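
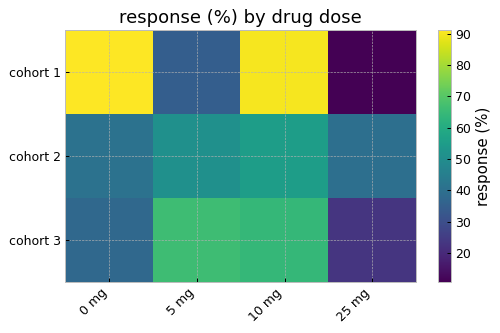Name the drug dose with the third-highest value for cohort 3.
0 mg

Top 4 for cohort 3: 5 mg ≈ 70, 10 mg ≈ 60, 0 mg ≈ 40, 25 mg ≈ 20.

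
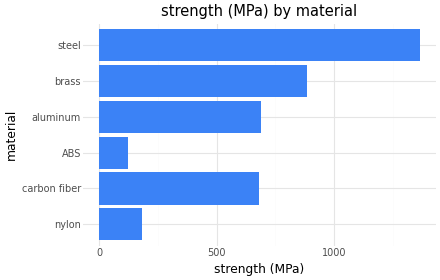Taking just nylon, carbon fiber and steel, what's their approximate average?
(200 + 600 + 1400) / 3 ≈ 733.

≈ 733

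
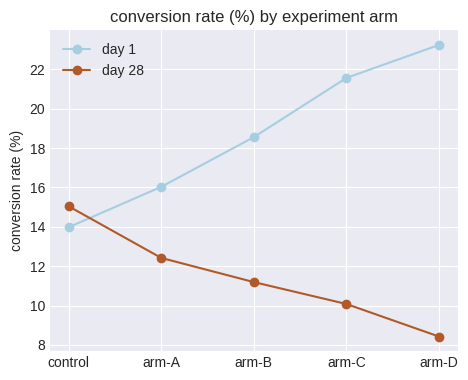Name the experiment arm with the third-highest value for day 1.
Top 4 for day 1: arm-D ≈ 24, arm-C ≈ 22, arm-B ≈ 18, arm-A ≈ 16.

arm-B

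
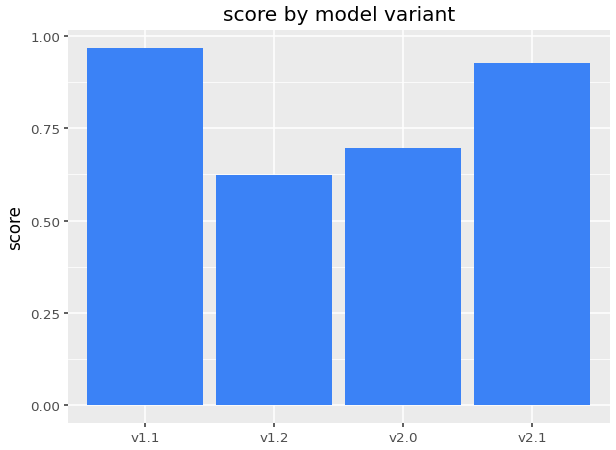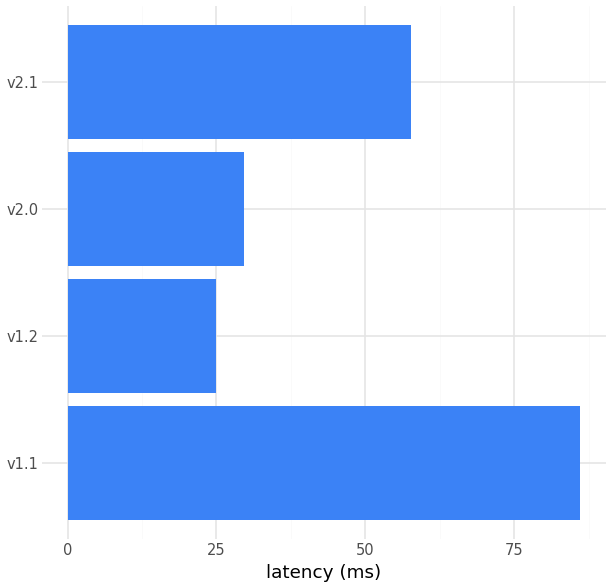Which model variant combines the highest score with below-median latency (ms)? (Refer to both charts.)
Chart 2 median latency (ms) ≈ 40; below-median model variants: v1.2, v2.0. Among those, v2.0 has the highest score (≈ 0.7).

v2.0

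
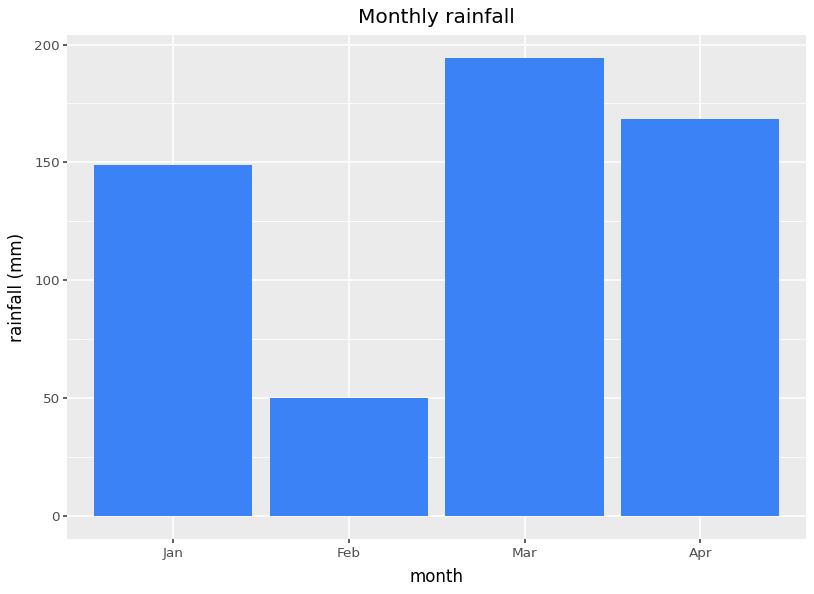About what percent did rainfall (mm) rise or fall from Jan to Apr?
≈ +14.3%

Jan ≈ 140, Apr ≈ 160; (160 − 140) / 140 ≈ +14.3%.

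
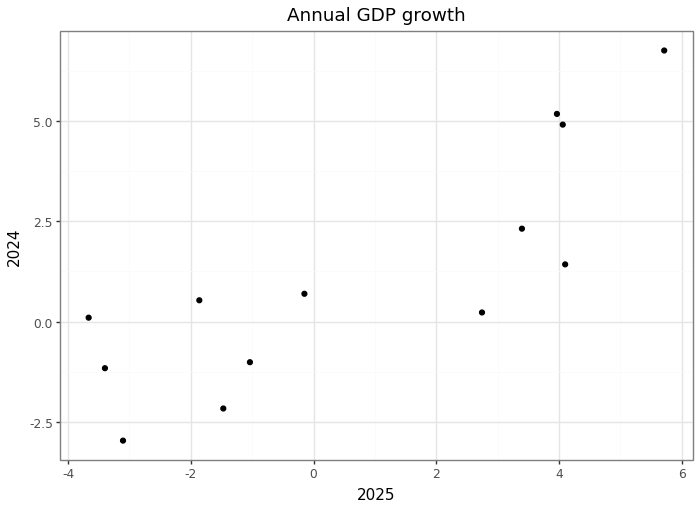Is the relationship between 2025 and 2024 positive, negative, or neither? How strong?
Points are positively correlated; strong (|r| ≈ 0.8).

positive, strong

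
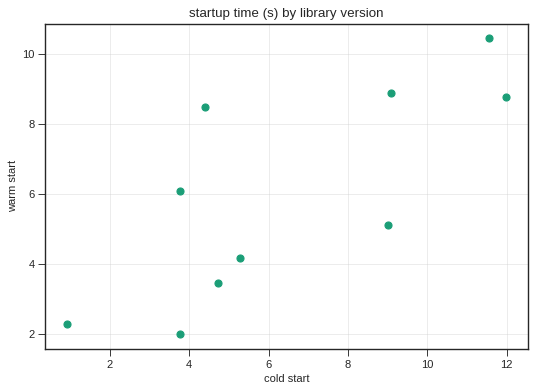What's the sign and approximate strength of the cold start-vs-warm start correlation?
Points are positively correlated; strong (|r| ≈ 0.8).

positive, strong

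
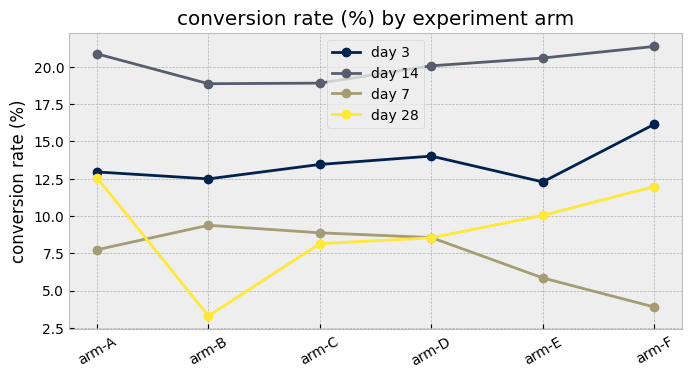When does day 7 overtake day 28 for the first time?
arm-A: day 7 ≈ 8 vs day 28 ≈ 12 (not yet); arm-B: day 7 ≈ 10 vs day 28 ≈ 4 (first crossover).

arm-B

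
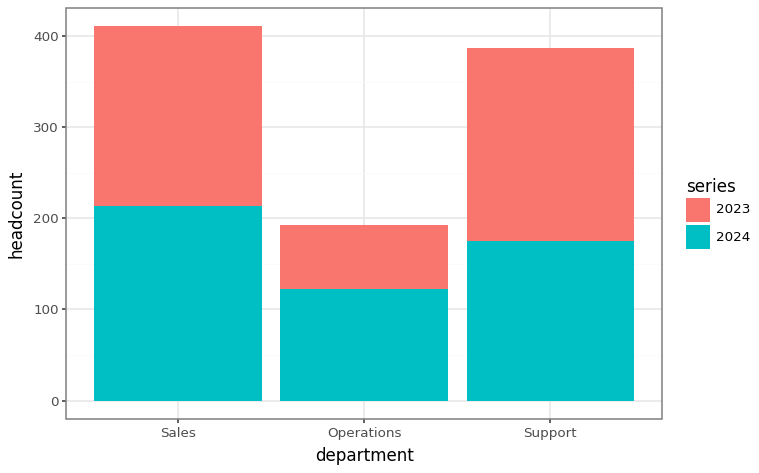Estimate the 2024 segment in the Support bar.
≈ 200

2024 top ≈ 200, bottom ≈ 0; segment ≈ 200.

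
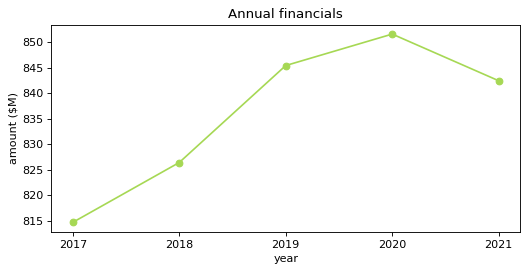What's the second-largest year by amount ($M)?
Top 3: 2020 ≈ 850, 2019 ≈ 845, 2021 ≈ 840.

2019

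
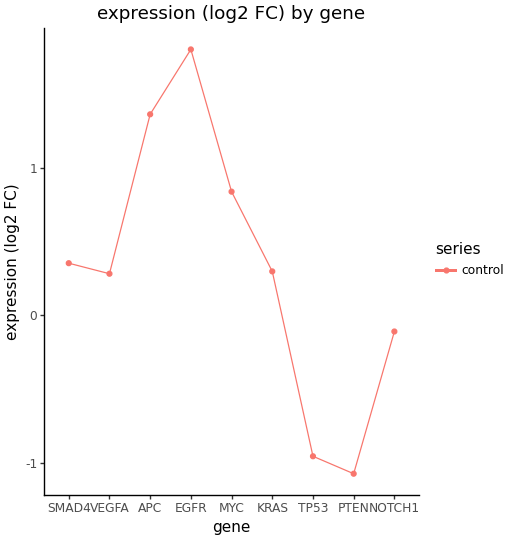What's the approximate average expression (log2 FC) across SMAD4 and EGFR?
(0.5 + 2.0) / 2 ≈ 1.25.

≈ 1.25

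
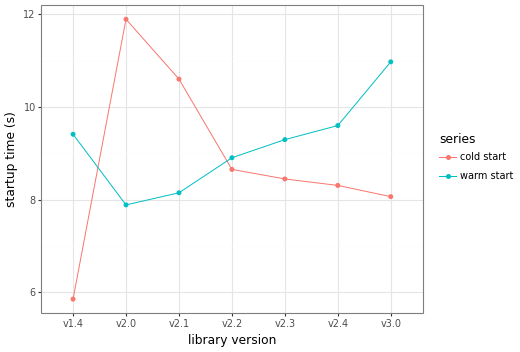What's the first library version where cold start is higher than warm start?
v1.4: cold start ≈ 6 vs warm start ≈ 9 (not yet); v2.0: cold start ≈ 12 vs warm start ≈ 8 (first crossover).

v2.0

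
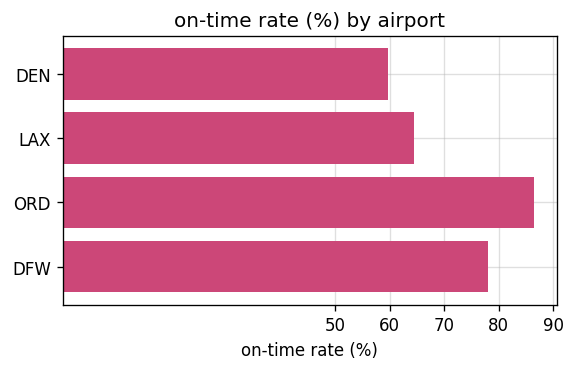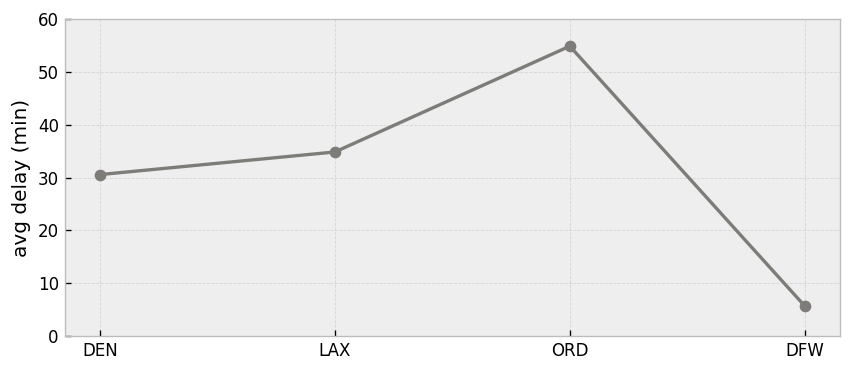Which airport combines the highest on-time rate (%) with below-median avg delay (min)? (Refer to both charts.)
Chart 2 median avg delay (min) ≈ 30; below-median airports: DEN, DFW. Among those, DFW has the highest on-time rate (%) (≈ 80).

DFW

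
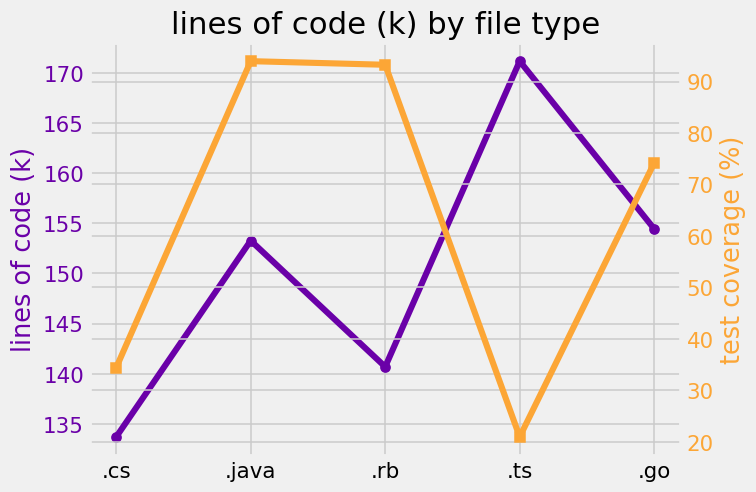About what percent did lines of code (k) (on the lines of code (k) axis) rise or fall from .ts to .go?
.ts ≈ 170, .go ≈ 155; (155 − 170) / 170 ≈ -8.8%.

≈ -8.8%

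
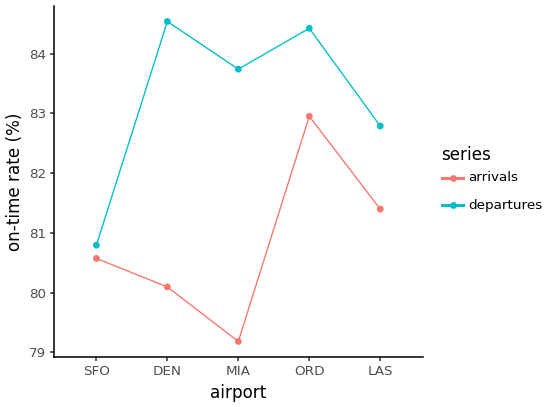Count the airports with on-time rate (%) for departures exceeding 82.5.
Above 82.5: DEN, MIA, ORD, LAS.

4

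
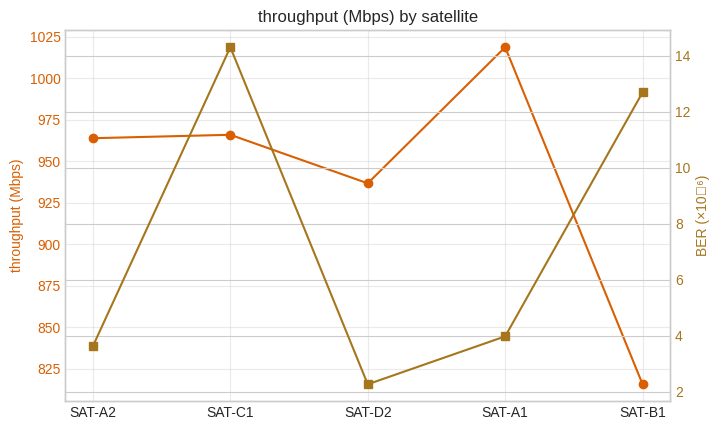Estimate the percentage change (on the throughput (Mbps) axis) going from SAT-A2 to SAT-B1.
SAT-A2 ≈ 960, SAT-B1 ≈ 820; (820 − 960) / 960 ≈ -14.6%.

≈ -14.6%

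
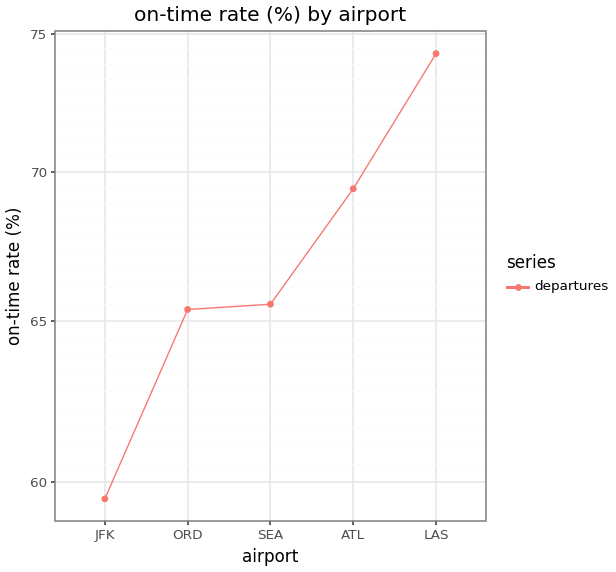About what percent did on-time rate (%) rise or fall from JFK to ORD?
JFK ≈ 60, ORD ≈ 66; (66 − 60) / 60 ≈ +10%.

≈ +10%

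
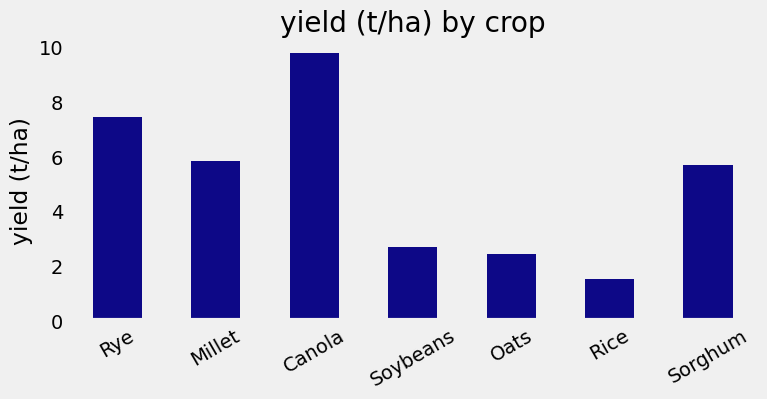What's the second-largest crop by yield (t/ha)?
Rye

Top 3: Canola ≈ 10, Rye ≈ 7, Millet ≈ 6.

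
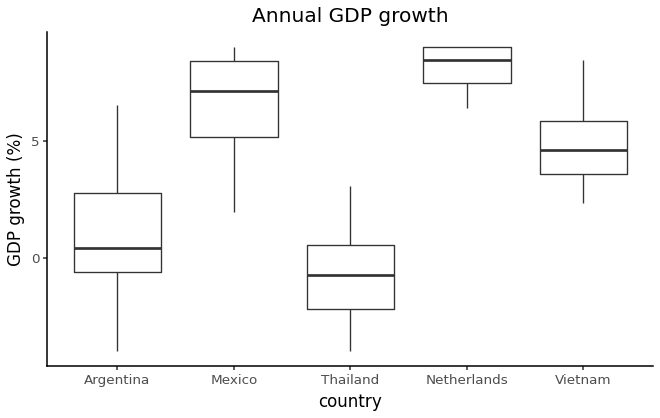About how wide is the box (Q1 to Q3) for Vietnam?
Q3 ≈ 6, Q1 ≈ 4; IQR ≈ 2.

≈ 2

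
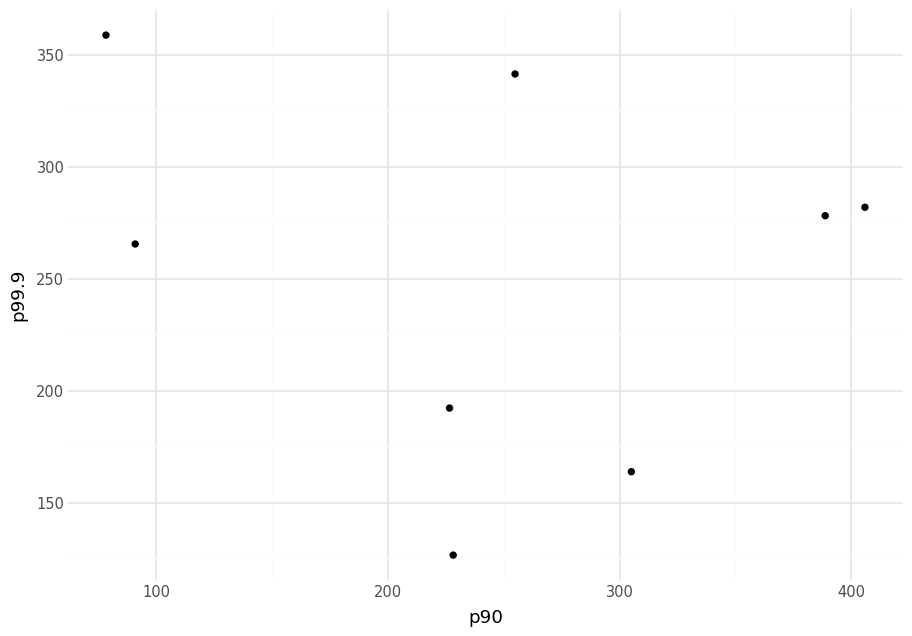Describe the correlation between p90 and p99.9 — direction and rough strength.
no clear correlation

Points are roughly uncorrelated; weak (|r| ≈ 0.2).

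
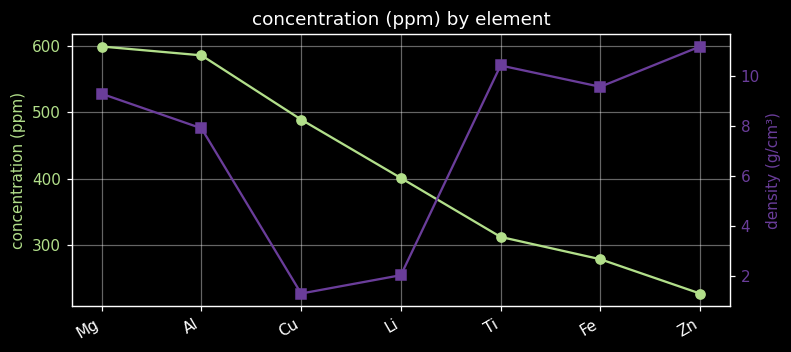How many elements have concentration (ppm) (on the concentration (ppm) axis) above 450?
Above 450: Mg, Al, Cu.

3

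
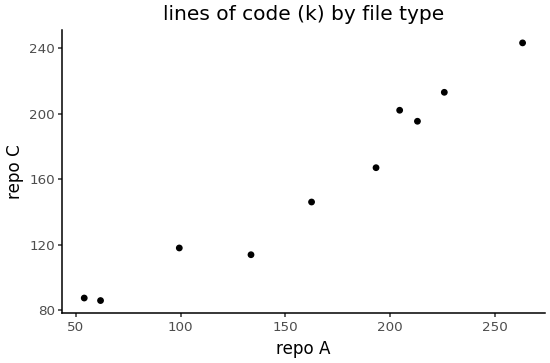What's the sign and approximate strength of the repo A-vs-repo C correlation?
Points are positively correlated; strong (|r| ≈ 1.0).

positive, strong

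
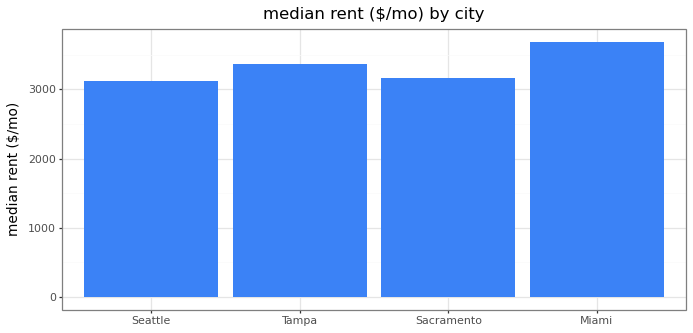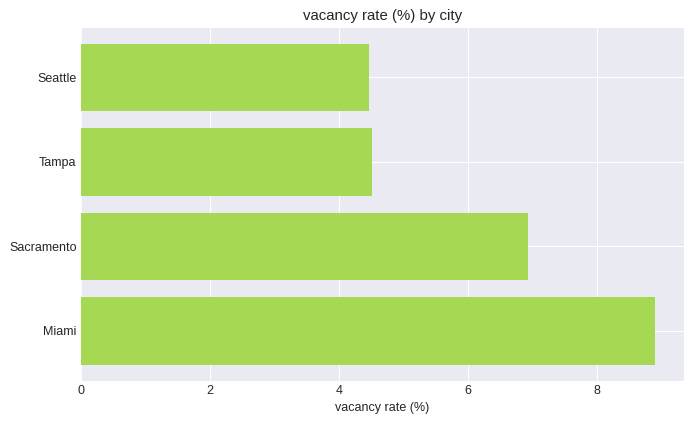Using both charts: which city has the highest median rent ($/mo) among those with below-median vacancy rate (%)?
Chart 2 median vacancy rate (%) ≈ 6; below-median cities: Seattle, Tampa. Among those, Tampa has the highest median rent ($/mo) (≈ 3500).

Tampa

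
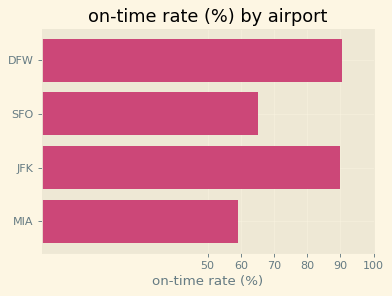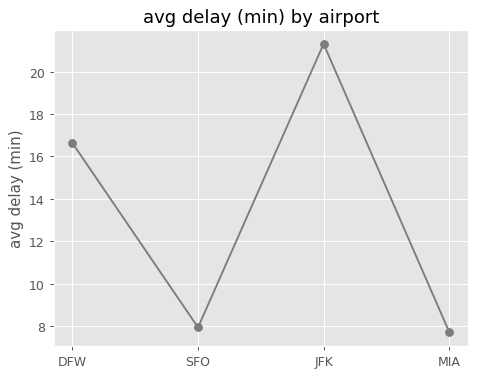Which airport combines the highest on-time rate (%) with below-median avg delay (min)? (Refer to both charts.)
SFO

Chart 2 median avg delay (min) ≈ 12; below-median airports: SFO, MIA. Among those, SFO has the highest on-time rate (%) (≈ 70).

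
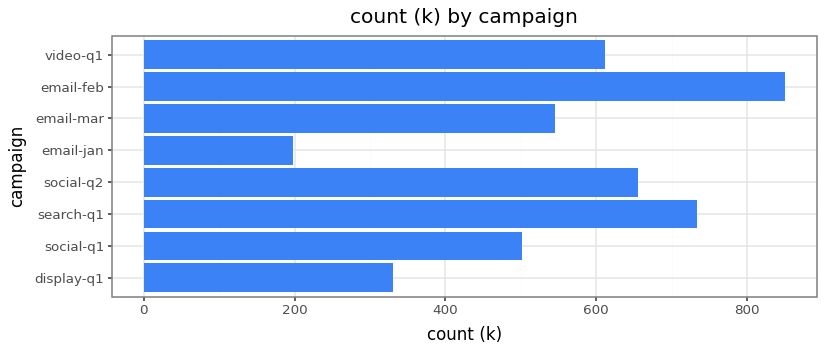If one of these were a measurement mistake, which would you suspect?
email-jan ≈ 200; the rest sit between ≈ 300 and ≈ 800.

email-jan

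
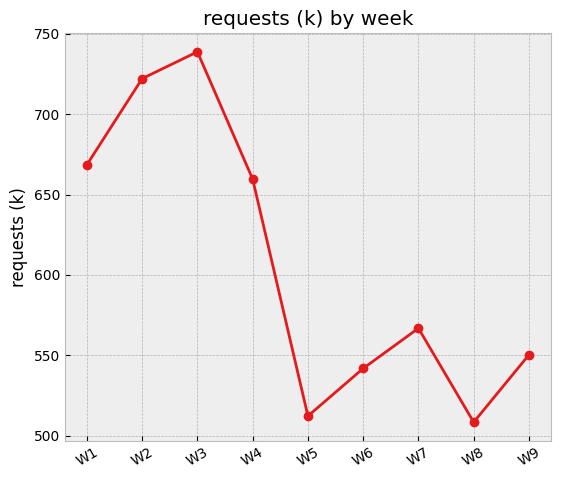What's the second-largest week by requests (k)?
W2

Top 3: W3 ≈ 740, W2 ≈ 720, W1 ≈ 660.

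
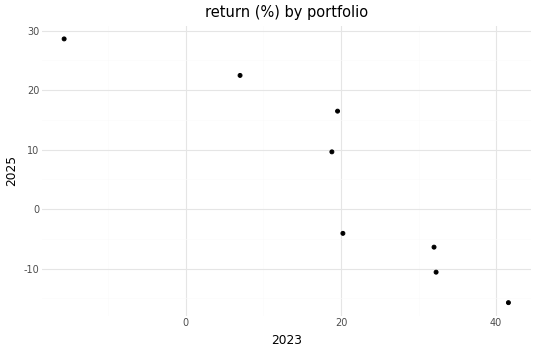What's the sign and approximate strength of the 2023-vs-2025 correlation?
negative, strong

Points are negatively correlated; strong (|r| ≈ 0.9).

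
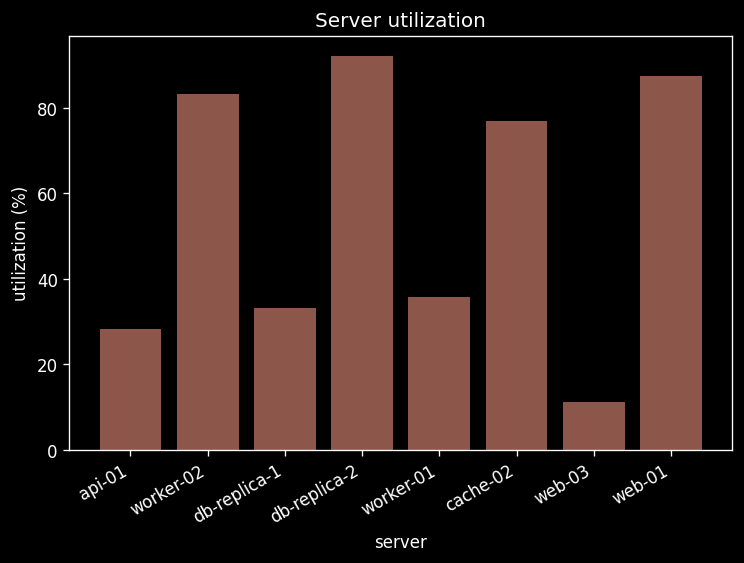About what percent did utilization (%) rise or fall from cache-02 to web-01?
≈ +12.5%

cache-02 ≈ 80, web-01 ≈ 90; (90 − 80) / 80 ≈ +12.5%.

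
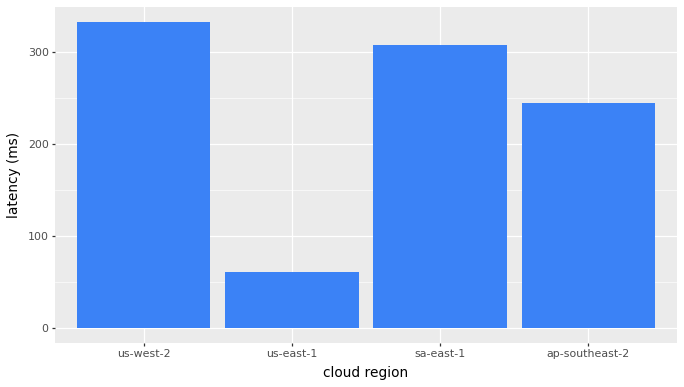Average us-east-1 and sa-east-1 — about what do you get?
≈ 175

(50 + 300) / 2 ≈ 175.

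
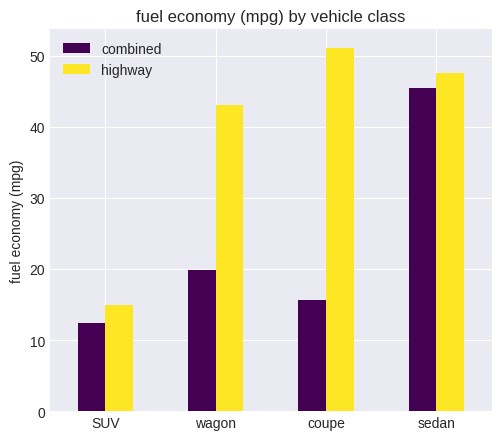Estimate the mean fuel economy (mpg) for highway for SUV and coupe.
≈ 32

(15 + 50) / 2 ≈ 32.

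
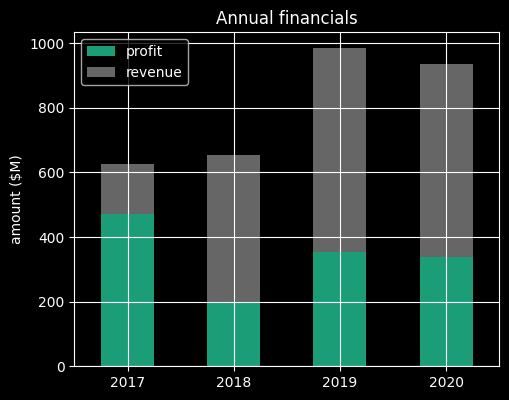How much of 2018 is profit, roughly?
profit top ≈ 200, bottom ≈ 0; segment ≈ 200.

≈ 200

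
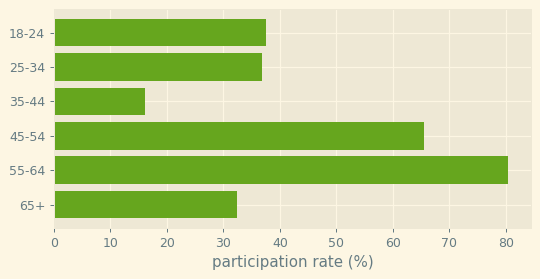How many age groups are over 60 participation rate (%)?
2

Above 60: 45-54, 55-64.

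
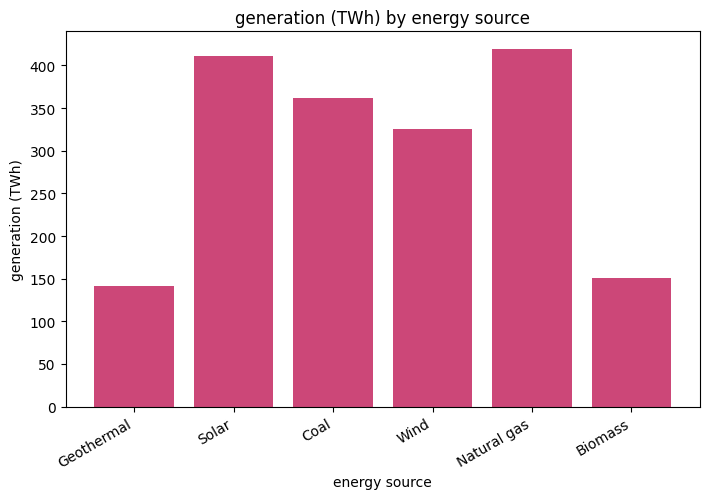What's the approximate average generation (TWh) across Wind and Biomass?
≈ 225

(300 + 150) / 2 ≈ 225.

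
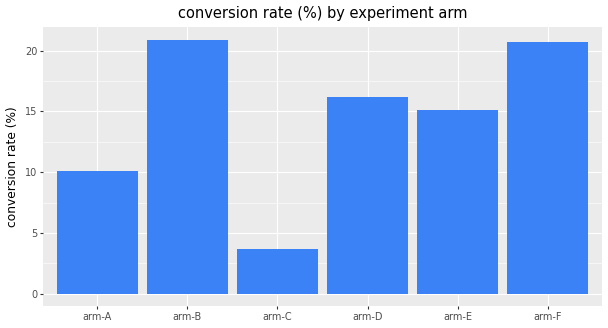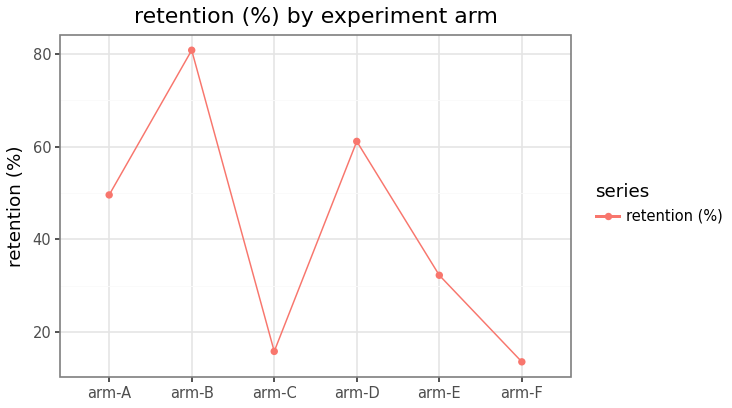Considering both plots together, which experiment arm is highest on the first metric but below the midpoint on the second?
Chart 2 median retention (%) ≈ 40; below-median experiment arms: arm-C, arm-E, arm-F. Among those, arm-F has the highest conversion rate (%) (≈ 20).

arm-F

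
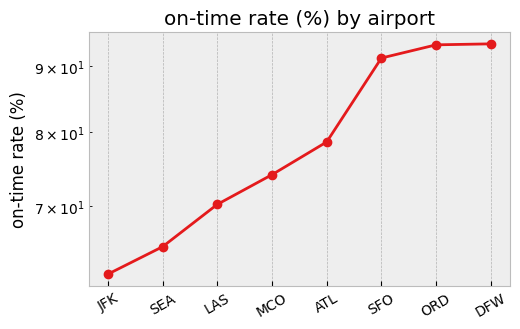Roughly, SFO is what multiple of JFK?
≈ 1.5×

SFO ≈ 90, JFK ≈ 60; 90/60 ≈ 1.5.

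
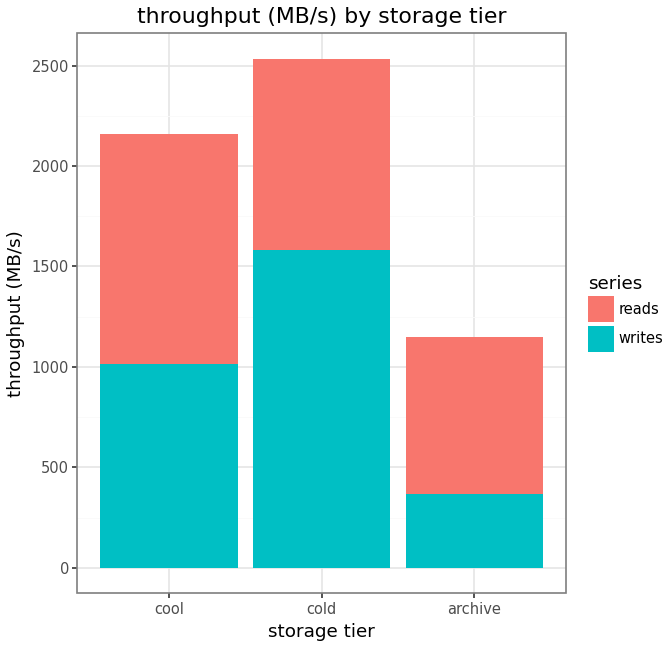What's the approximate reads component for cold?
reads top ≈ 2500, bottom ≈ 1500; segment ≈ 1000.

≈ 1000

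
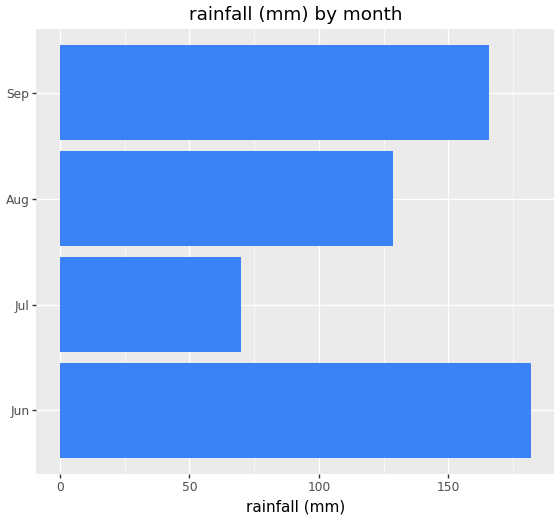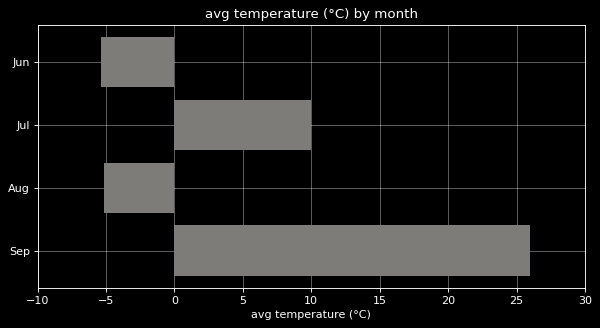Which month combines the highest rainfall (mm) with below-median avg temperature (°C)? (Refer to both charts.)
Jun

Chart 2 median avg temperature (°C) ≈ 0; below-median months: Jun, Aug. Among those, Jun has the highest rainfall (mm) (≈ 180).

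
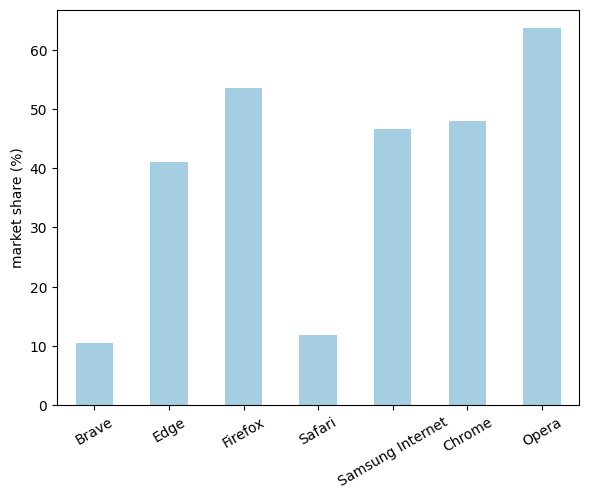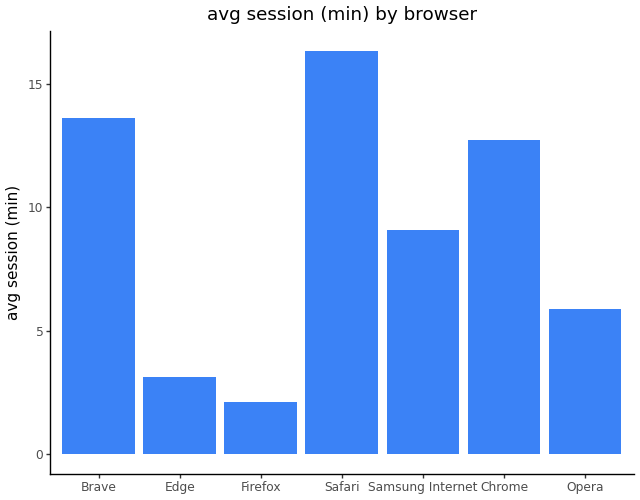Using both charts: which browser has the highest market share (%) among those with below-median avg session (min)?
Opera

Chart 2 median avg session (min) ≈ 10; below-median browsers: Edge, Firefox, Opera. Among those, Opera has the highest market share (%) (≈ 60).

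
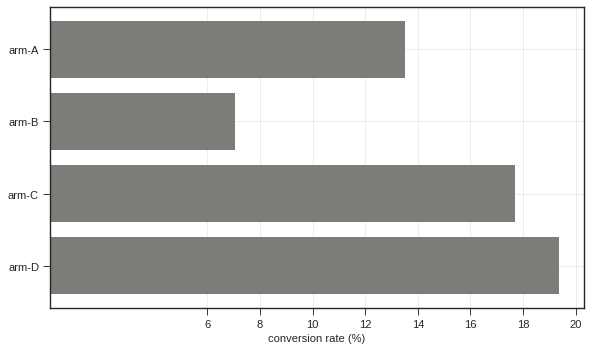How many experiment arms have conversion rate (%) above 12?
3

Above 12: arm-A, arm-C, arm-D.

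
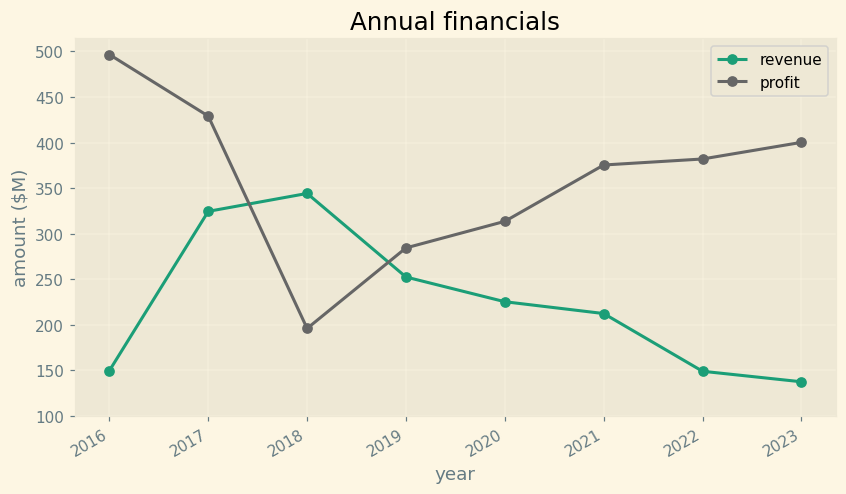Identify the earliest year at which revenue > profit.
2017: revenue ≈ 300 vs profit ≈ 450 (not yet); 2018: revenue ≈ 350 vs profit ≈ 200 (first crossover).

2018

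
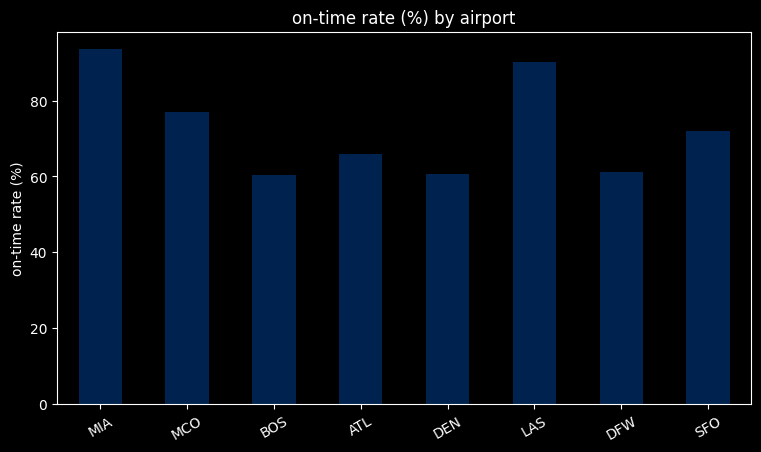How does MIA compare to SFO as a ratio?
MIA ≈ 90, SFO ≈ 70; 90/70 ≈ 1.29.

≈ 1.29×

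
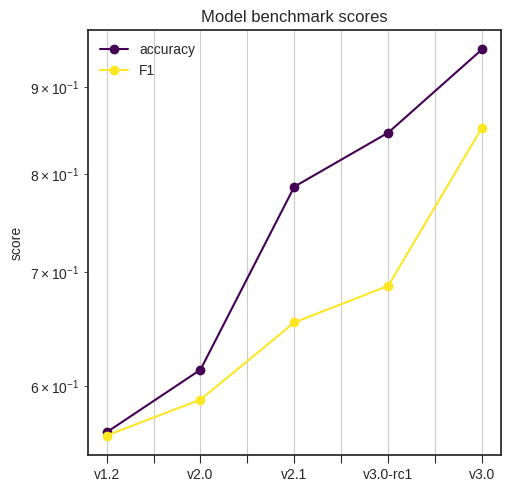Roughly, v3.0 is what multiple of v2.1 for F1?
≈ 1.31×

v3.0 ≈ 0.85, v2.1 ≈ 0.65; 0.85/0.65 ≈ 1.31.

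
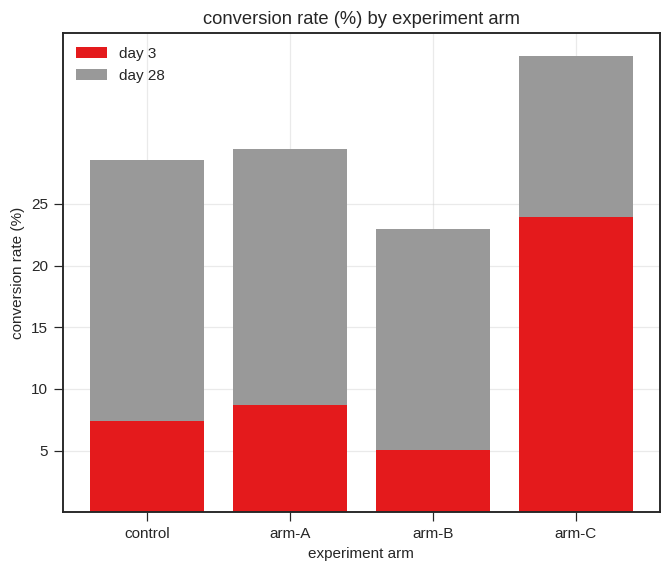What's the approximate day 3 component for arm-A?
day 3 top ≈ 10, bottom ≈ 0; segment ≈ 10.

≈ 10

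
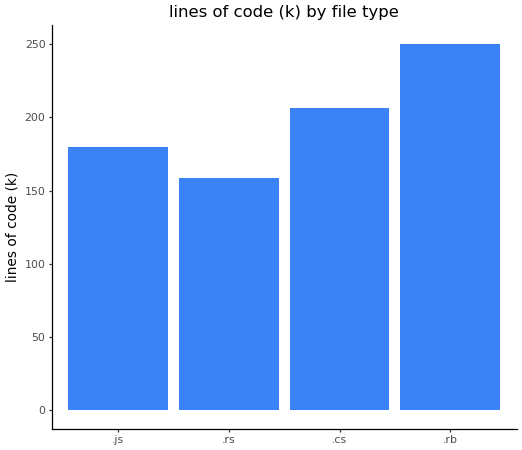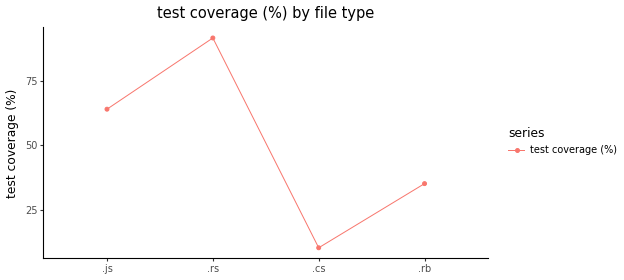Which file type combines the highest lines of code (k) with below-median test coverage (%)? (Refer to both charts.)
Chart 2 median test coverage (%) ≈ 50; below-median file types: .cs, .rb. Among those, .rb has the highest lines of code (k) (≈ 250).

.rb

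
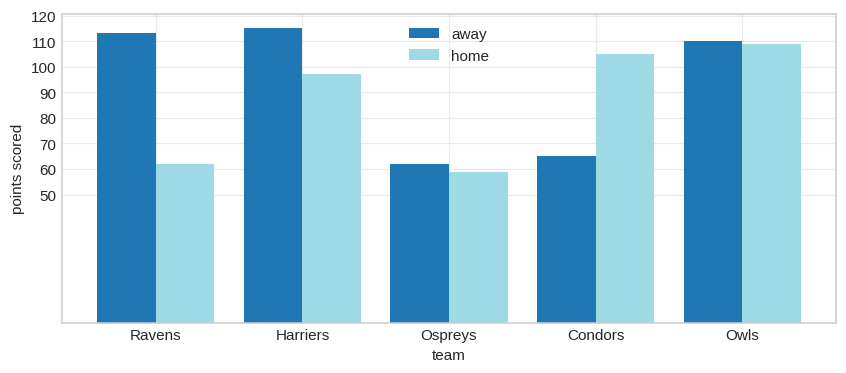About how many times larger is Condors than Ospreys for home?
≈ 1.67×

Condors ≈ 100, Ospreys ≈ 60; 100/60 ≈ 1.67.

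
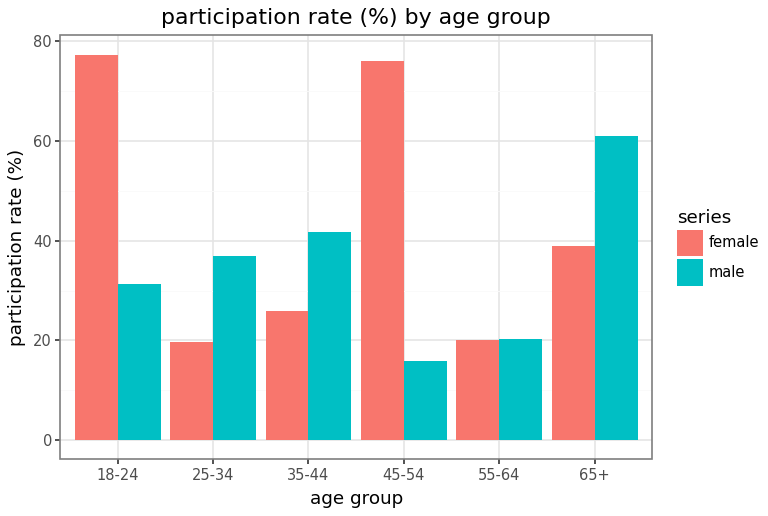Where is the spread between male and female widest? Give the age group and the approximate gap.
45-54, ≈ 60 %

45-54: male ≈ 20, female ≈ 80 → gap ≈ 60. Next-largest (18-24) is only ≈ 50.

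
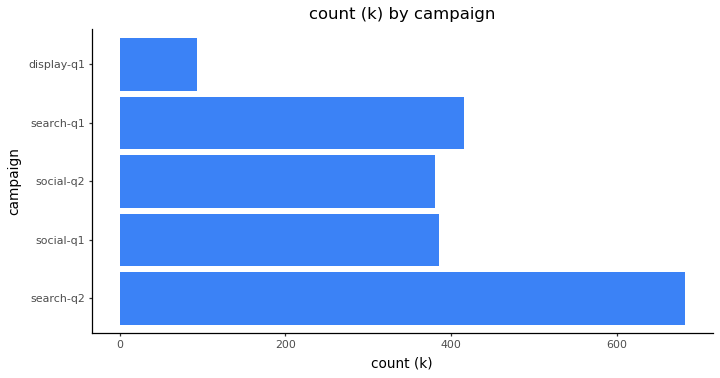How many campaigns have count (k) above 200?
4

Above 200: search-q2, social-q1, social-q2, search-q1.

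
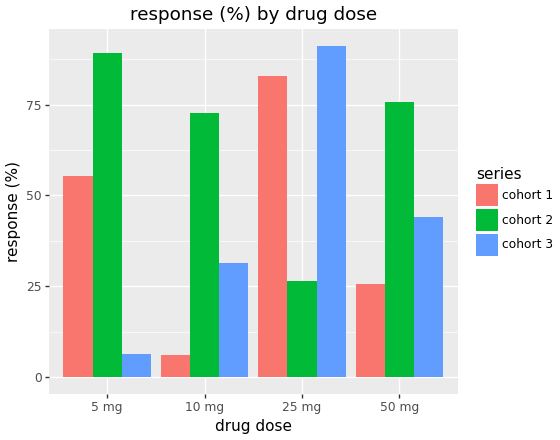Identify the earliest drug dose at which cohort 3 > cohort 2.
10 mg: cohort 3 ≈ 30 vs cohort 2 ≈ 70 (not yet); 25 mg: cohort 3 ≈ 90 vs cohort 2 ≈ 30 (first crossover).

25 mg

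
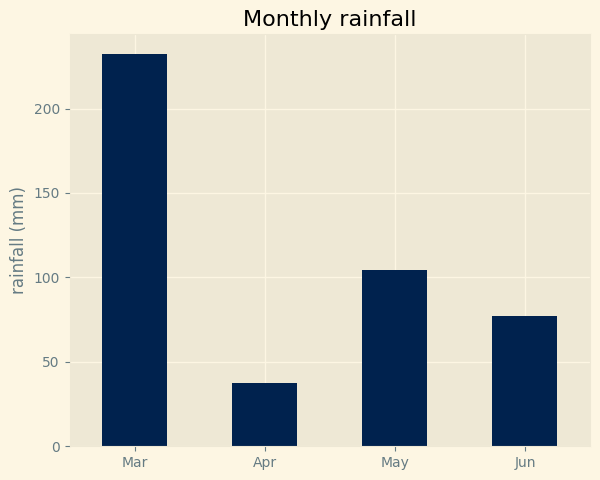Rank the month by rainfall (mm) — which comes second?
May

Top 3: Mar ≈ 240, May ≈ 100, Jun ≈ 80.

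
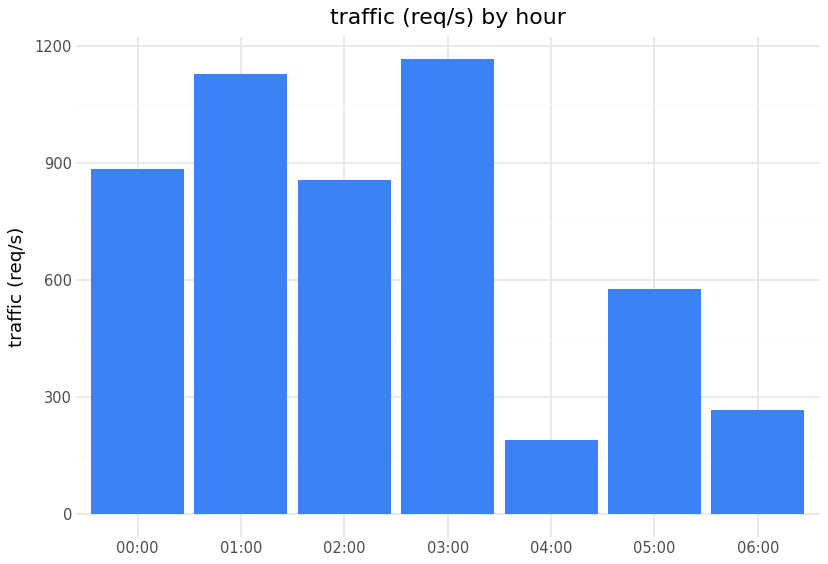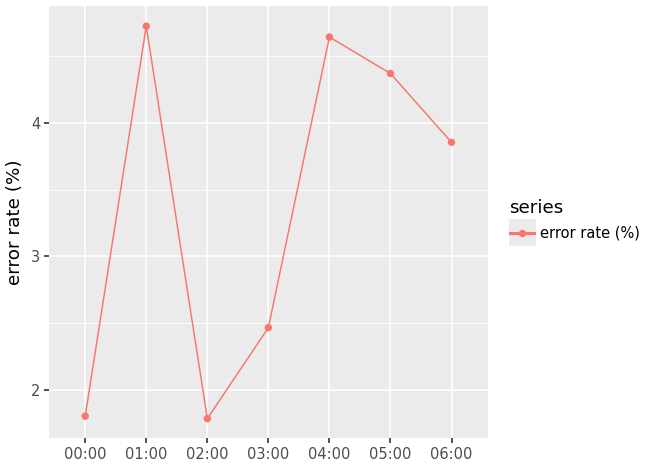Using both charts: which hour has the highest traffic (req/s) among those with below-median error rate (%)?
Chart 2 median error rate (%) ≈ 4; below-median hours: 00:00, 02:00, 03:00. Among those, 03:00 has the highest traffic (req/s) (≈ 1200).

03:00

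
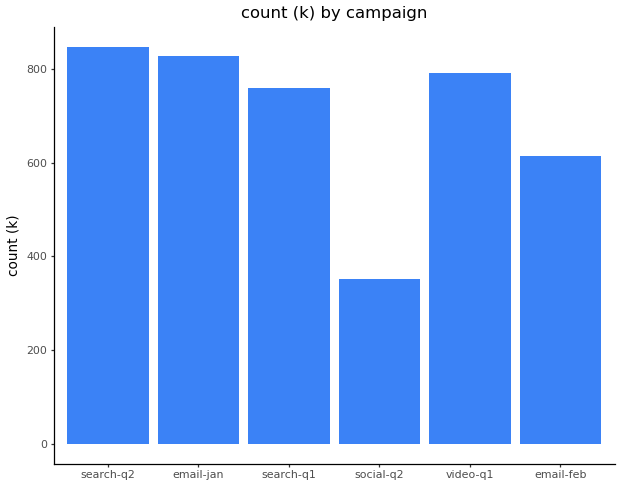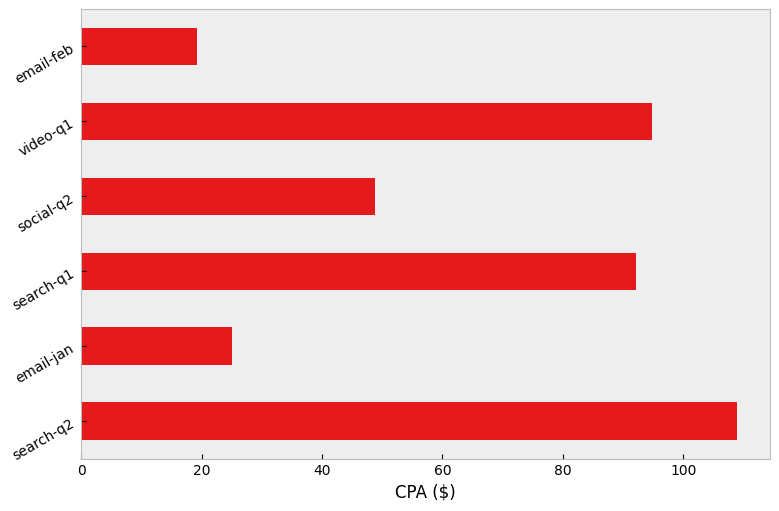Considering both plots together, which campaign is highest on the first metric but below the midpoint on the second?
email-jan

Chart 2 median CPA ($) ≈ 70; below-median campaigns: email-jan, social-q2, email-feb. Among those, email-jan has the highest count (k) (≈ 800).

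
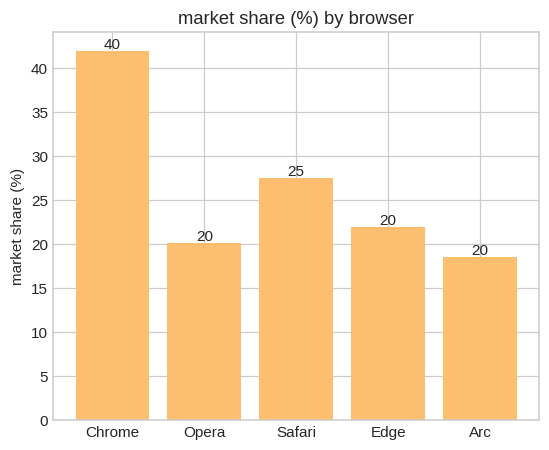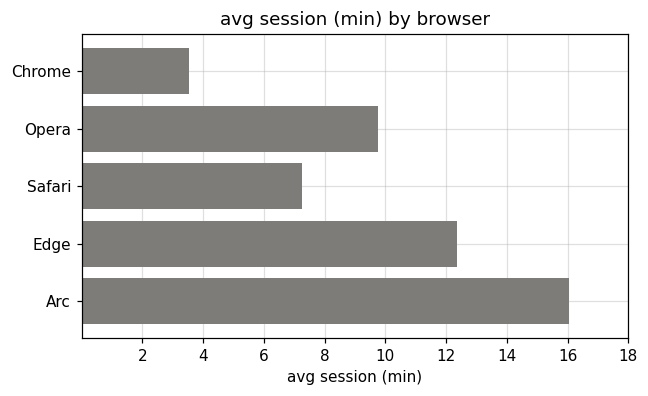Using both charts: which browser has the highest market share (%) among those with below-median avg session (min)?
Chart 2 median avg session (min) ≈ 10; below-median browsers: Chrome, Safari. Among those, Chrome has the highest market share (%) (≈ 40).

Chrome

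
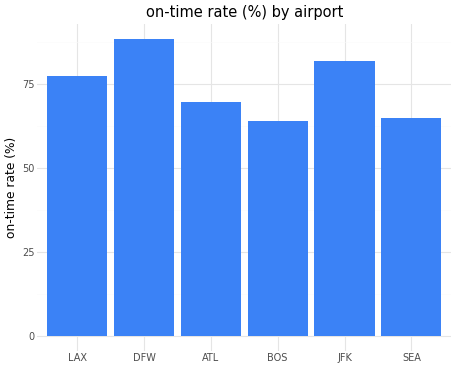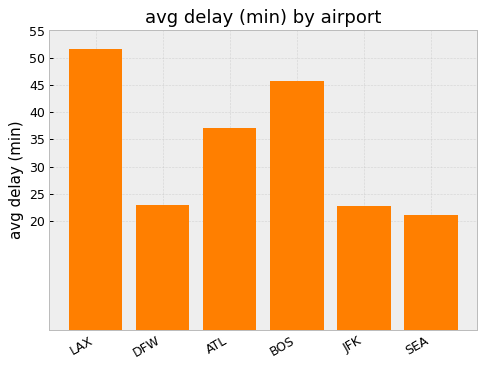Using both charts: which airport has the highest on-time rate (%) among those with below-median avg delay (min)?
Chart 2 median avg delay (min) ≈ 30; below-median airports: DFW, JFK, SEA. Among those, DFW has the highest on-time rate (%) (≈ 90).

DFW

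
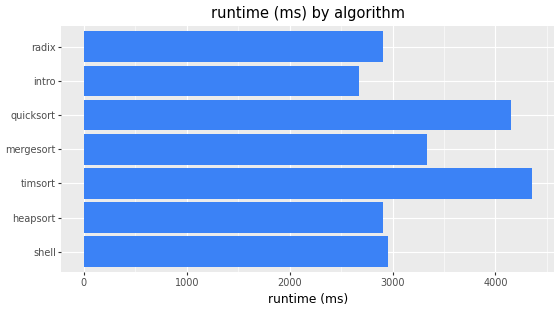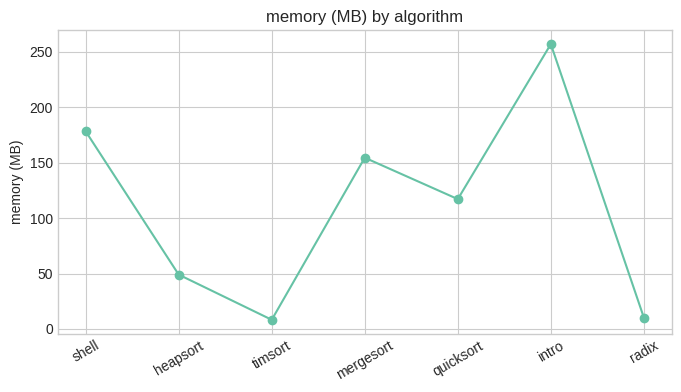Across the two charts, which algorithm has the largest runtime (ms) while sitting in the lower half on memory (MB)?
timsort

Chart 2 median memory (MB) ≈ 125; below-median algorithms: heapsort, timsort, radix. Among those, timsort has the highest runtime (ms) (≈ 4500).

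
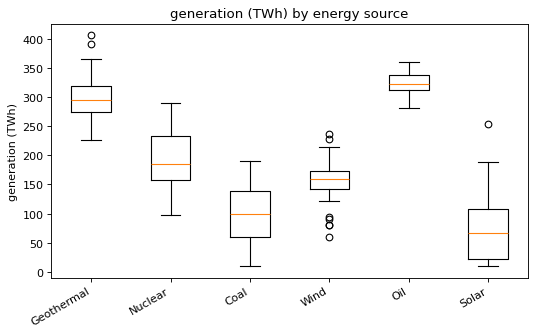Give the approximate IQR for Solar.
≈ 75

Q3 ≈ 100, Q1 ≈ 25; IQR ≈ 75.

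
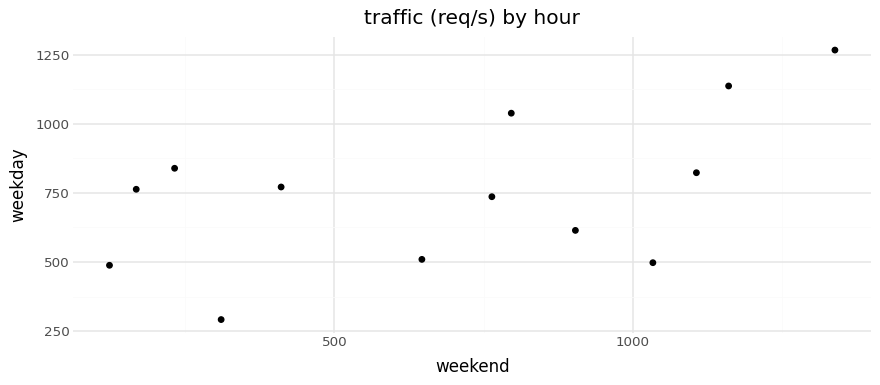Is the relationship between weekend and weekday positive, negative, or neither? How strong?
Points are positively correlated; moderate (|r| ≈ 0.5).

positive, moderate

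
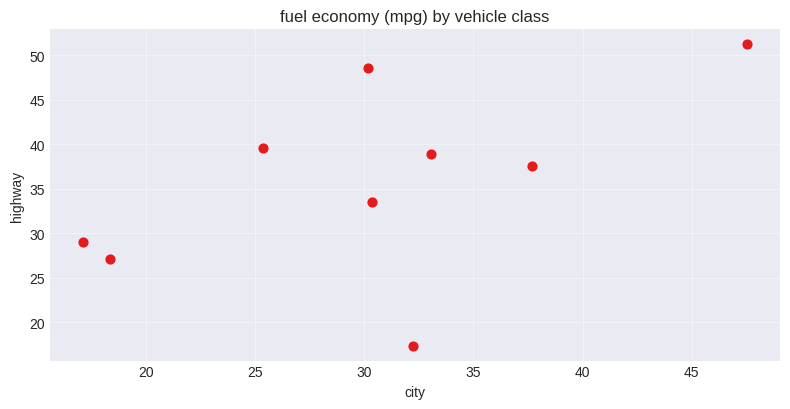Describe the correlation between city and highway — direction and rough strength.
Points are positively correlated; moderate (|r| ≈ 0.5).

positive, moderate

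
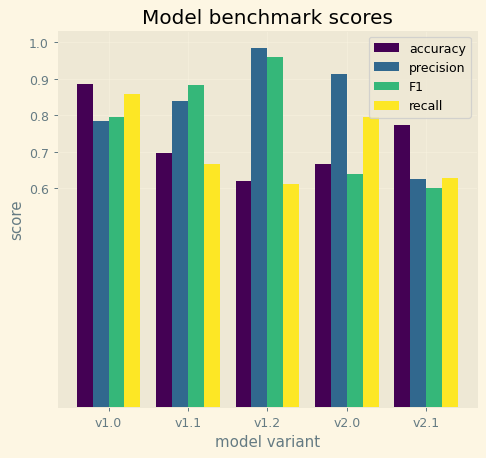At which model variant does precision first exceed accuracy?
v1.0: precision ≈ 0.8 vs accuracy ≈ 0.9 (not yet); v1.1: precision ≈ 0.8 vs accuracy ≈ 0.7 (first crossover).

v1.1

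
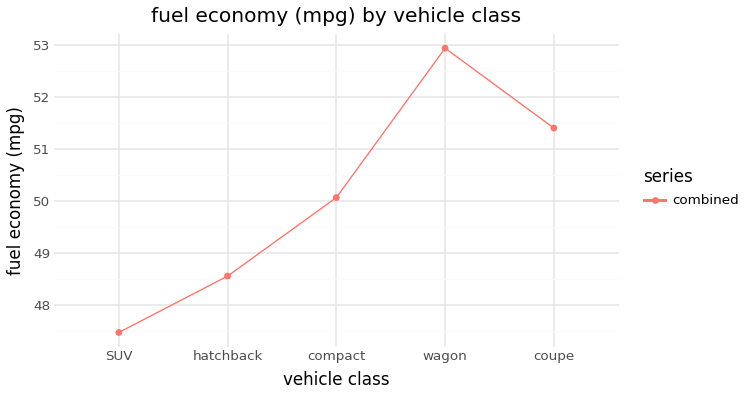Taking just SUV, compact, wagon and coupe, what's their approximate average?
≈ 50.5

(47.5 + 50.0 + 53.0 + 51.5) / 4 ≈ 50.5.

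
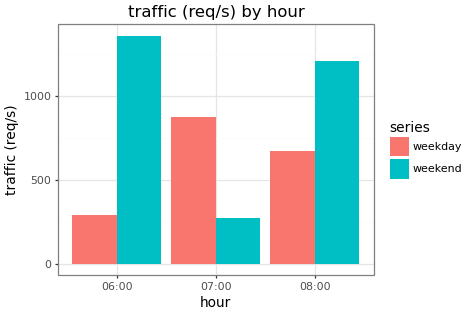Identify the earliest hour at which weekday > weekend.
07:00

06:00: weekday ≈ 200 vs weekend ≈ 1400 (not yet); 07:00: weekday ≈ 800 vs weekend ≈ 200 (first crossover).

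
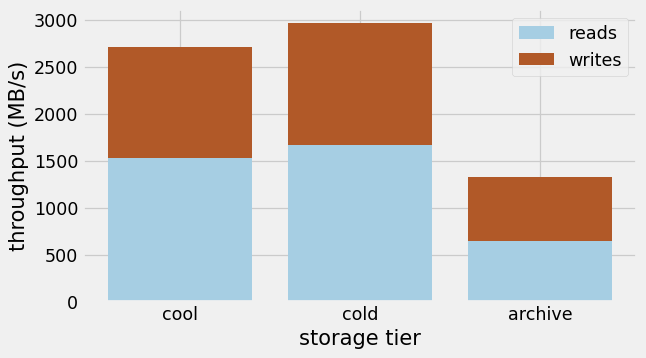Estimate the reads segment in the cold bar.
≈ 1500

reads top ≈ 1500, bottom ≈ 0; segment ≈ 1500.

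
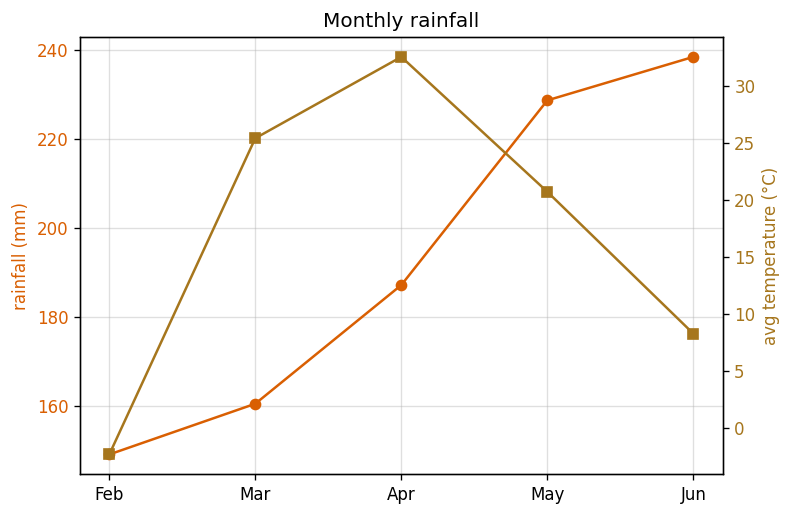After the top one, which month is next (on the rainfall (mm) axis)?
Top 3 (on the rainfall (mm) axis): Jun ≈ 240, May ≈ 230, Apr ≈ 190.

May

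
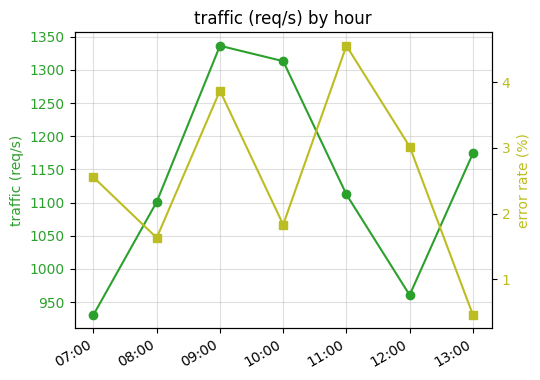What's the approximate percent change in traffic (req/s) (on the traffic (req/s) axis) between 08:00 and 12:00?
≈ -13.6%

08:00 ≈ 1100, 12:00 ≈ 950; (950 − 1100) / 1100 ≈ -13.6%.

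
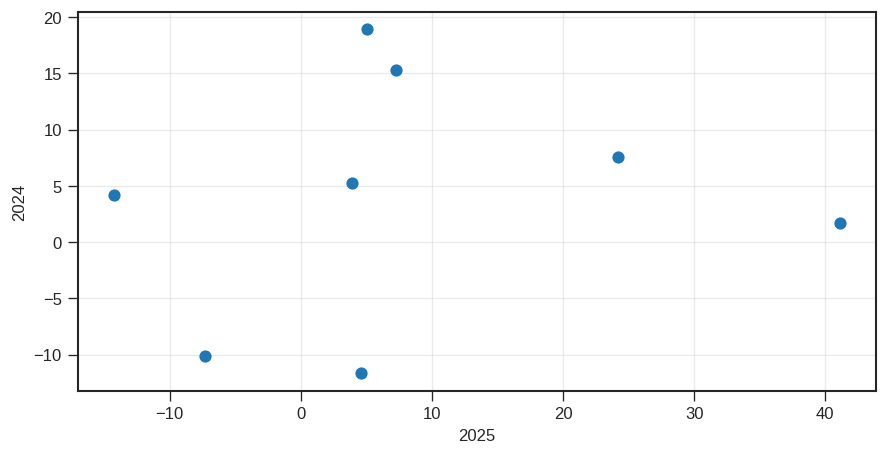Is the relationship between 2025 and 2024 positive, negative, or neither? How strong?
Points are roughly uncorrelated; weak (|r| ≈ 0.1).

no clear correlation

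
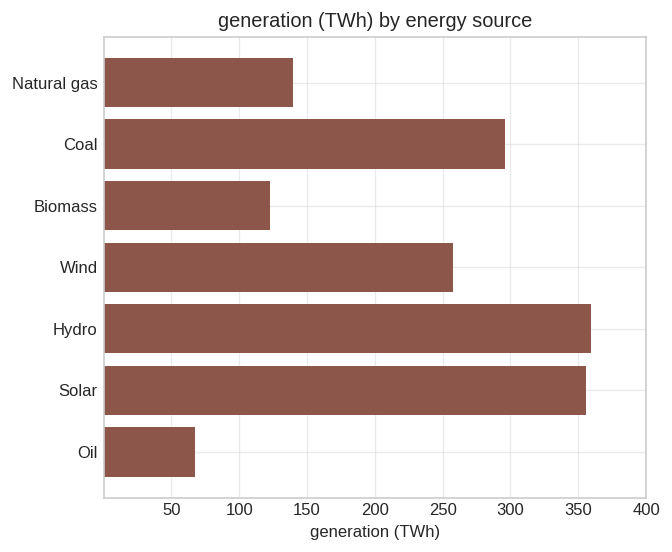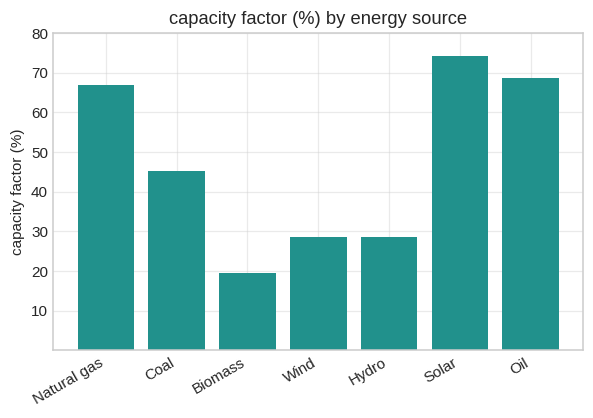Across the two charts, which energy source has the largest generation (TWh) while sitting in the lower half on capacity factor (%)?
Chart 2 median capacity factor (%) ≈ 50; below-median energy sources: Biomass, Wind, Hydro. Among those, Hydro has the highest generation (TWh) (≈ 350).

Hydro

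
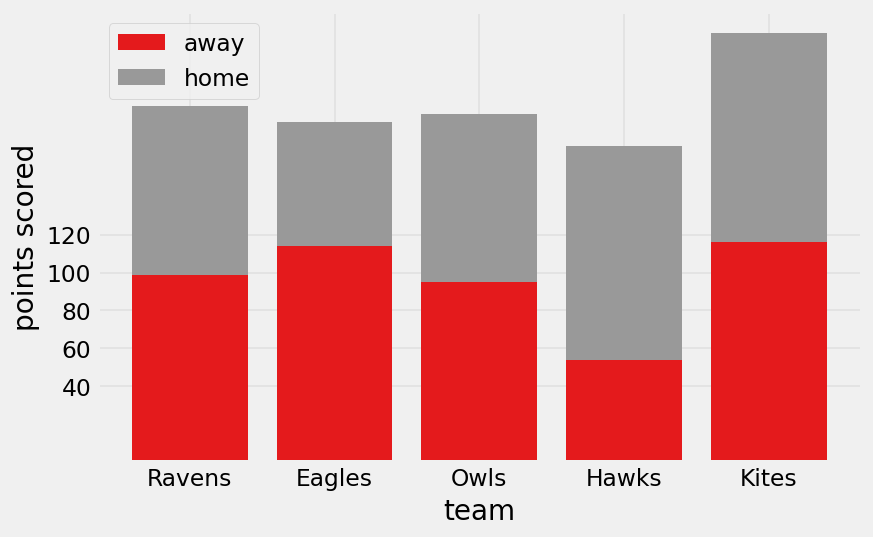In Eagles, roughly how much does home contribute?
≈ 60

home top ≈ 180, bottom ≈ 120; segment ≈ 60.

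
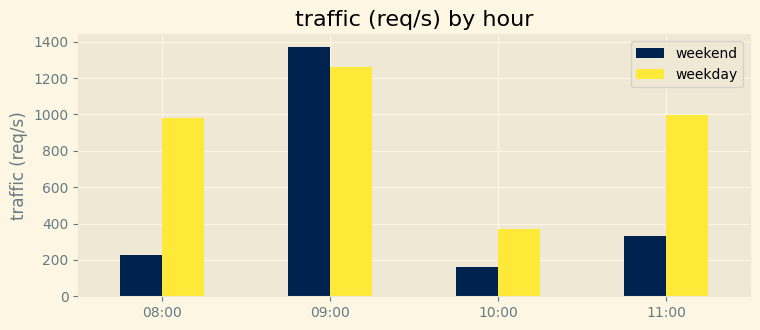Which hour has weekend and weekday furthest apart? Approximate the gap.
08:00: weekend ≈ 200, weekday ≈ 1000 → gap ≈ 800. Next-largest (11:00) is only ≈ 600.

08:00, ≈ 800 req/s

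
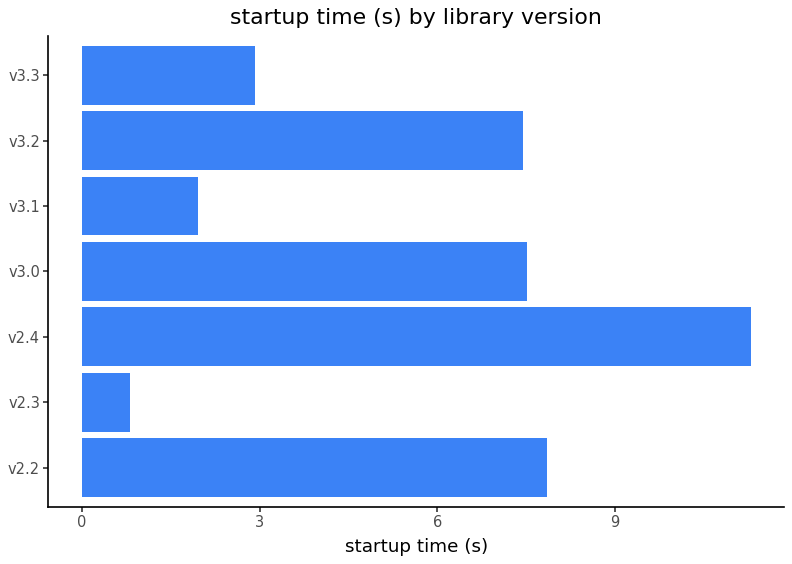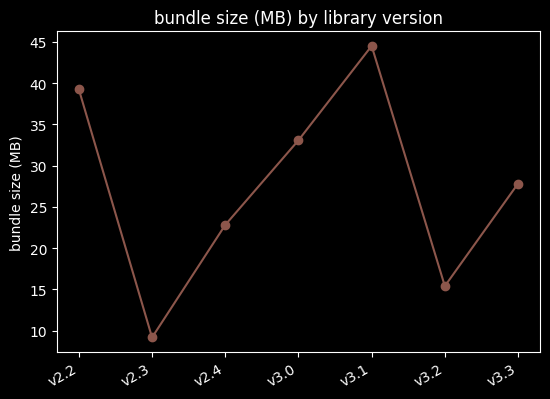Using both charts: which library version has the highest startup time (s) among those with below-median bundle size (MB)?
Chart 2 median bundle size (MB) ≈ 30; below-median library versions: v2.3, v2.4, v3.2. Among those, v2.4 has the highest startup time (s) (≈ 12).

v2.4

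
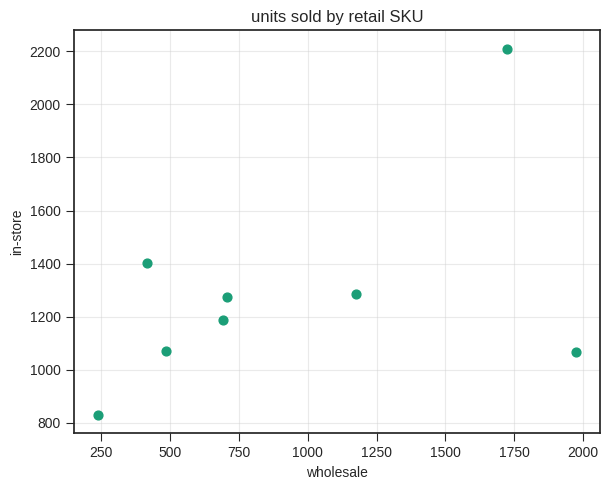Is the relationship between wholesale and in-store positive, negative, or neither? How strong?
positive, moderate

Points are positively correlated; moderate (|r| ≈ 0.5).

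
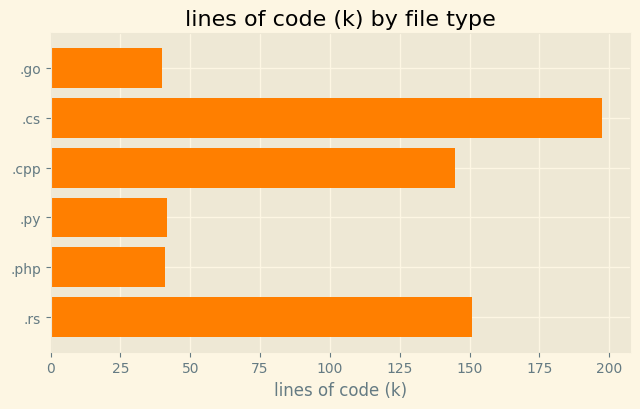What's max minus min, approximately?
Max .cs ≈ 200, min .go ≈ 40; range ≈ 160.

≈ 160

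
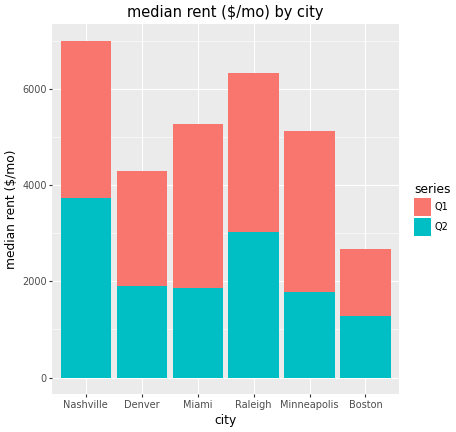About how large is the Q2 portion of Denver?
Q2 top ≈ 2000, bottom ≈ 0; segment ≈ 2000.

≈ 2000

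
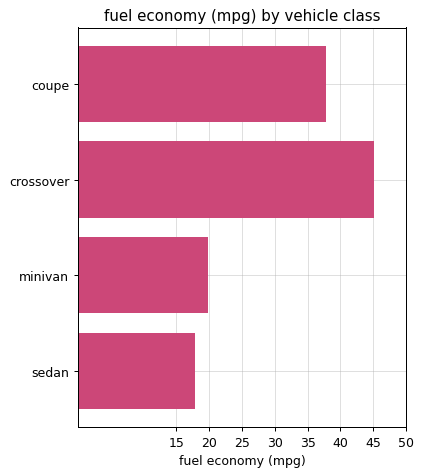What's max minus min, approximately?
Max crossover ≈ 45, min sedan ≈ 20; range ≈ 25.

≈ 25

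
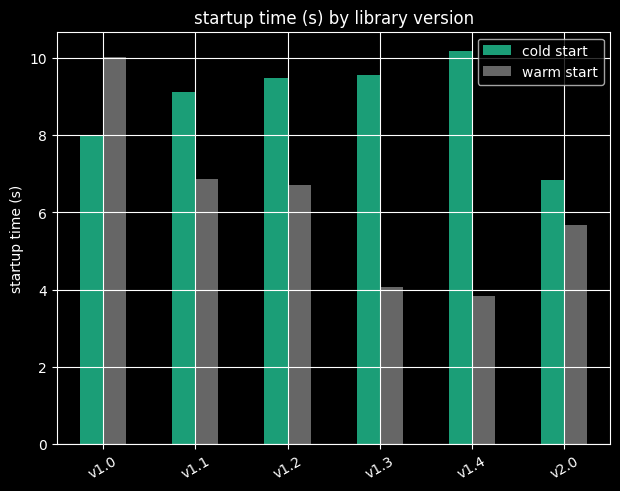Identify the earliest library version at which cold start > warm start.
v1.0: cold start ≈ 8 vs warm start ≈ 10 (not yet); v1.1: cold start ≈ 9 vs warm start ≈ 7 (first crossover).

v1.1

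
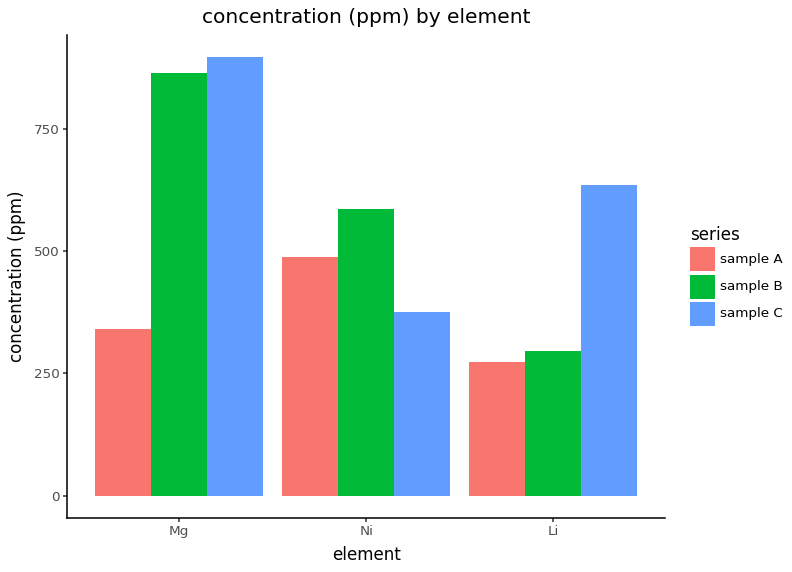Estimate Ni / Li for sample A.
Ni ≈ 500, Li ≈ 300; 500/300 ≈ 1.67.

≈ 1.67×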